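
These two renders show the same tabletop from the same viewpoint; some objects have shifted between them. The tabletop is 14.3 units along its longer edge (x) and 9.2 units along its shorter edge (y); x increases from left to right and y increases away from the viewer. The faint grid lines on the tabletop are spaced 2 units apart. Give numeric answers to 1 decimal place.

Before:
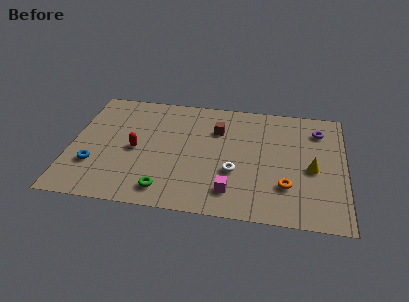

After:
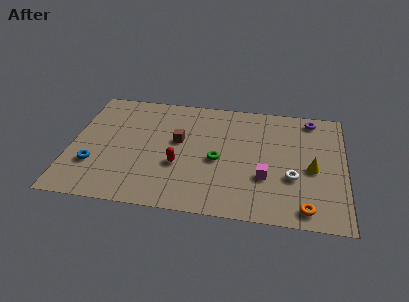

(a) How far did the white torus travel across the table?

3.0

The white torus moved from about (8.6, 3.3) to (11.6, 3.3), a distance of √(3.0² + 0.0²) ≈ 3.0.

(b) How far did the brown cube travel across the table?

2.3

From (7.6, 6.5) to (5.6, 5.3), the brown cube covered √(2.0² + 1.2²) ≈ 2.3 units.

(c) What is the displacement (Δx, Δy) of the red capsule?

(2.3, -0.9)

The red capsule started near (3.4, 4.3) and ended near (5.7, 3.4).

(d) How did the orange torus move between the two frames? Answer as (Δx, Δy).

(1.0, -1.5)

From the two frames, the orange torus sits at roughly (11.3, 2.6) before and (12.3, 1.1) after.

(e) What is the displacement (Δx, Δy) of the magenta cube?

(1.7, 1.3)

From the two frames, the magenta cube sits at roughly (8.5, 1.8) before and (10.2, 3.1) after.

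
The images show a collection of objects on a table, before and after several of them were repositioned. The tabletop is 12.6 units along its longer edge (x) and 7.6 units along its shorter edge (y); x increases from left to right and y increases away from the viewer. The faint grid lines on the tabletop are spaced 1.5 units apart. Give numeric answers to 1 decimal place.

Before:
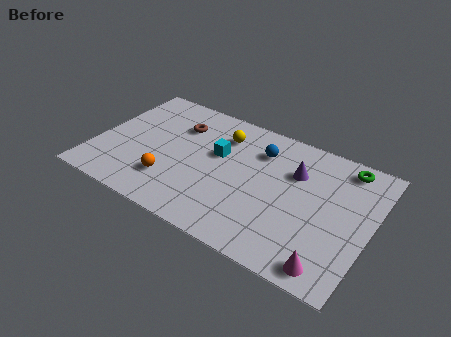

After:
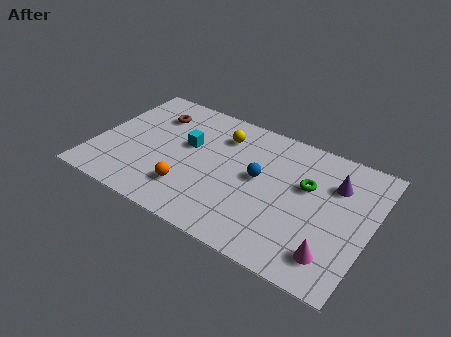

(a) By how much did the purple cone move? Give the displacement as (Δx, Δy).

(1.8, 0.2)

The purple cone was at about (9.0, 5.2) and moved to about (10.8, 5.4).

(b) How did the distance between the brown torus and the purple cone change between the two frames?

+3.0

Before: roughly 5.5 units apart; after: 8.5. That's 3.0 units further apart.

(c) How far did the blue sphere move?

1.6

From (7.3, 5.7) to (7.5, 4.1), the blue sphere covered √(0.2² + 1.6²) ≈ 1.6 units.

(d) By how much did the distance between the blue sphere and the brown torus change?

+1.6

Before: roughly 3.8 units apart; after: 5.4. That's 1.6 units further apart.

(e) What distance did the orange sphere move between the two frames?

0.9

The orange sphere was near (3.7, 2.0) before and (4.6, 1.9) after, so it travelled √(0.9² + 0.1²) ≈ 0.9 units.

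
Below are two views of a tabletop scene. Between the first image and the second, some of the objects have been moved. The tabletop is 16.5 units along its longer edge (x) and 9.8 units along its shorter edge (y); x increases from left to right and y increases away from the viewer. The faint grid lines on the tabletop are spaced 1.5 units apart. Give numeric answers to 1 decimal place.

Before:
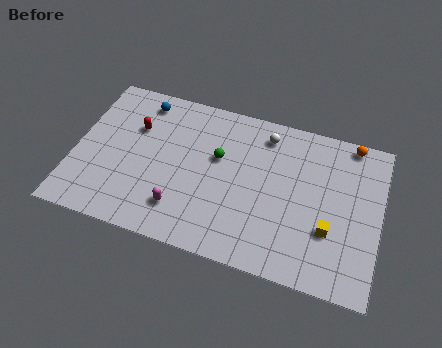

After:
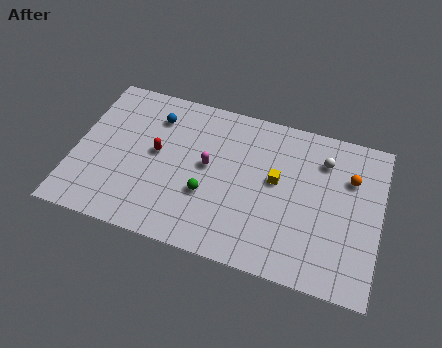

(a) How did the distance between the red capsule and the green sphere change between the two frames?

-1.2

They were about 4.6 units apart before and 3.4 after — 1.2 units closer together.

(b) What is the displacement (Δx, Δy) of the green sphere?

(-0.4, -2.5)

The green sphere started near (7.7, 6.0) and ended near (7.3, 3.5).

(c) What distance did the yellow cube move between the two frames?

3.7

From (13.9, 3.3) to (10.9, 5.5), the yellow cube covered √(3.0² + 2.2²) ≈ 3.7 units.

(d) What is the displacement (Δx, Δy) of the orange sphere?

(0.1, -2.2)

The orange sphere was at about (14.7, 9.0) and moved to about (14.8, 6.8).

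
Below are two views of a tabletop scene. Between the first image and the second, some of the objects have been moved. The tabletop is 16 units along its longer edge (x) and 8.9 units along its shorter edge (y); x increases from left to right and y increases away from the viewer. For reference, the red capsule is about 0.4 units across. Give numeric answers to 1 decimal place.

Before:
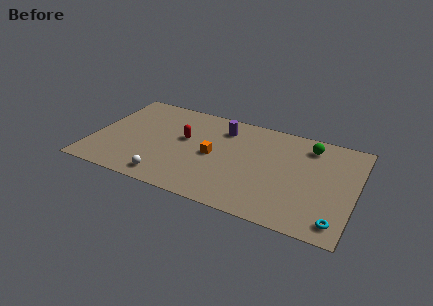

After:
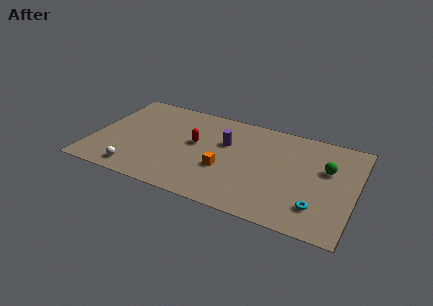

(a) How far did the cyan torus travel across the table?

1.4

The cyan torus moved from about (15.1, 1.3) to (13.9, 2.1), a distance of √(1.2² + 0.8²) ≈ 1.4.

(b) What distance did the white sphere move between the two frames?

1.9

The white sphere moved from about (4.9, 1.2) to (3.0, 1.2), a distance of √(1.9² + 0.0²) ≈ 1.9.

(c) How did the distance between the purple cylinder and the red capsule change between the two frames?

-0.9

The distance was about 2.8 in the first image and 1.9 in the second, so they moved 0.9 units closer together.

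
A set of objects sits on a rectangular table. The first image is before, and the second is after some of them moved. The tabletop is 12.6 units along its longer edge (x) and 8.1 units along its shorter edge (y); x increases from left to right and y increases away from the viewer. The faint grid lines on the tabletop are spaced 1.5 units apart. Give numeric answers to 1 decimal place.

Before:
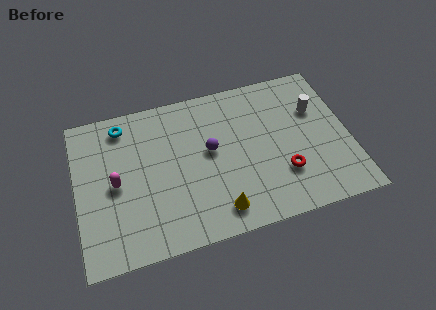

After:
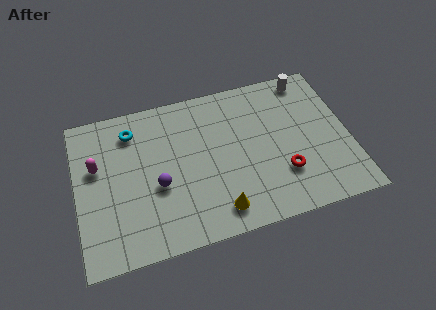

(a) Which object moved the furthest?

the purple sphere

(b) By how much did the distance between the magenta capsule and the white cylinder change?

+0.7

Before: roughly 9.5 units apart; after: 10.2. That's 0.7 units further apart.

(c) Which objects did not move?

the red torus and the yellow cone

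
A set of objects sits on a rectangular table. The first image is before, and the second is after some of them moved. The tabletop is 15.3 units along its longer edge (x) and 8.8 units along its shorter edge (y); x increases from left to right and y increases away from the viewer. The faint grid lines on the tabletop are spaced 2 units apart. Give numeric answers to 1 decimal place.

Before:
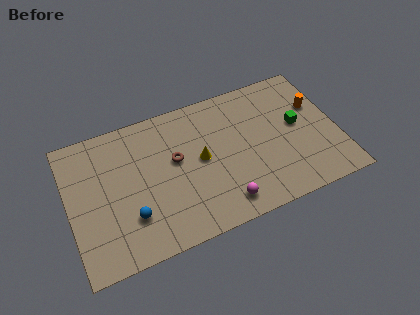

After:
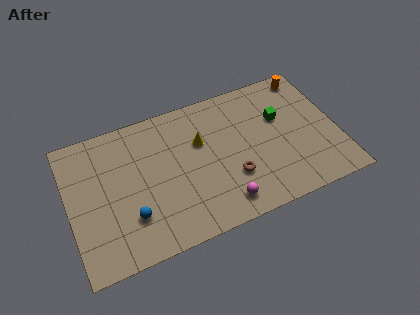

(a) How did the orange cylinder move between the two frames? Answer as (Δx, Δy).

(-0.2, 2.1)

From the two frames, the orange cylinder sits at roughly (14.3, 5.7) before and (14.1, 7.8) after.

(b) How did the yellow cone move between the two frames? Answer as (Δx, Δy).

(0.1, 1.1)

The yellow cone started near (7.5, 4.6) and ended near (7.6, 5.7).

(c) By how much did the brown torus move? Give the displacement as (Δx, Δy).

(3.0, -2.3)

The brown torus was at about (6.1, 5.1) and moved to about (9.1, 2.8).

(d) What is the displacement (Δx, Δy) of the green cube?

(-0.9, 0.8)

The green cube started near (13.1, 4.8) and ended near (12.2, 5.6).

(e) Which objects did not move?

the blue sphere and the magenta sphere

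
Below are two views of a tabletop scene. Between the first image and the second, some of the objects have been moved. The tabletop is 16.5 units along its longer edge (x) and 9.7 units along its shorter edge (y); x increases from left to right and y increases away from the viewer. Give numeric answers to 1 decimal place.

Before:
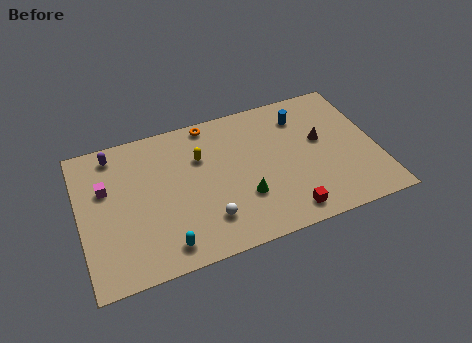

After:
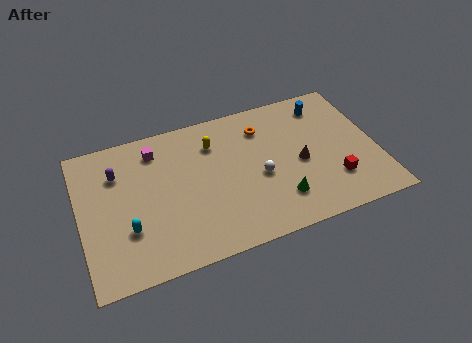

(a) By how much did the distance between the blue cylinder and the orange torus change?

-1.6

The distance was about 5.2 in the first image and 3.6 in the second, so they moved 1.6 units closer together.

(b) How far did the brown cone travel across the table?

1.8

The brown cone was near (13.5, 5.6) before and (12.2, 4.4) after, so it travelled √(1.3² + 1.2²) ≈ 1.8 units.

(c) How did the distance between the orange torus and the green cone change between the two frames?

-0.7

Before: roughly 5.9 units apart; after: 5.2. That's 0.7 units closer together.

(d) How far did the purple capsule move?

1.4

From (2.1, 8.4) to (2.2, 7.0), the purple capsule covered √(0.1² + 1.4²) ≈ 1.4 units.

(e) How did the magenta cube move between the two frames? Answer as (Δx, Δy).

(2.9, 1.7)

From the two frames, the magenta cube sits at roughly (1.5, 6.2) before and (4.4, 7.9) after.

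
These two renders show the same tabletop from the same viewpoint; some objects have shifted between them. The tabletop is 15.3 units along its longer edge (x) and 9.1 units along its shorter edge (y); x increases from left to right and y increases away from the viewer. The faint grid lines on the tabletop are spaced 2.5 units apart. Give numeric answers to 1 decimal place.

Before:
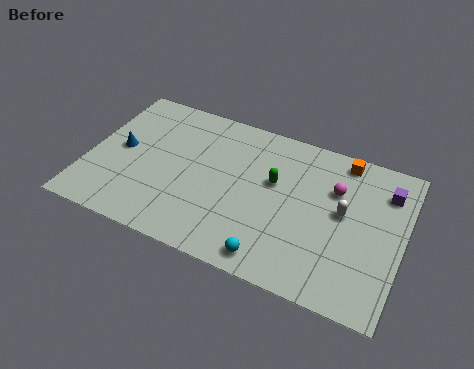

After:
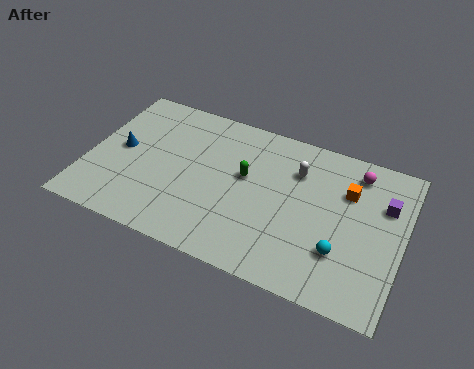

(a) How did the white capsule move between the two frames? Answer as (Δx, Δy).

(-2.4, 1.6)

From the two frames, the white capsule sits at roughly (12.4, 5.0) before and (10.0, 6.6) after.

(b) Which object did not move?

the blue cone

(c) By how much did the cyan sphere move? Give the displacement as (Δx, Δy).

(3.1, 1.6)

The cyan sphere was at about (9.4, 1.1) and moved to about (12.5, 2.7).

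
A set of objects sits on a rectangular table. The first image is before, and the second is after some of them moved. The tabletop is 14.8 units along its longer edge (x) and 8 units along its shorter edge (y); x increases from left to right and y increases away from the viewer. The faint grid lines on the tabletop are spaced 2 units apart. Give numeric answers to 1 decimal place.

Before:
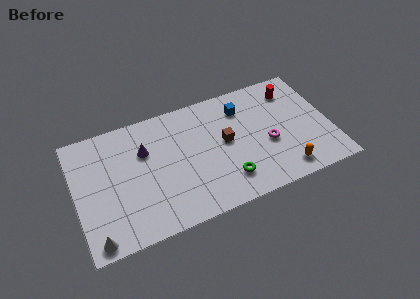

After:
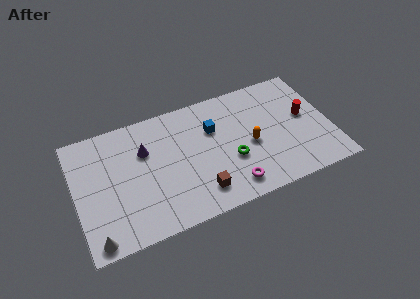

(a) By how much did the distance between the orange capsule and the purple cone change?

-2.5

They were about 8.8 units apart before and 6.3 after — 2.5 units closer together.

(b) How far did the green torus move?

1.3

The green torus moved from about (8.5, 1.8) to (8.9, 3.0), a distance of √(0.4² + 1.2²) ≈ 1.3.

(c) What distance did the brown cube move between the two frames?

3.2

The brown cube was near (8.7, 4.3) before and (6.9, 1.6) after, so it travelled √(1.8² + 2.7²) ≈ 3.2 units.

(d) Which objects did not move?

the white cone and the purple cone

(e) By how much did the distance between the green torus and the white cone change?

+0.6

The distance was about 7.7 in the first image and 8.3 in the second, so they moved 0.6 units further apart.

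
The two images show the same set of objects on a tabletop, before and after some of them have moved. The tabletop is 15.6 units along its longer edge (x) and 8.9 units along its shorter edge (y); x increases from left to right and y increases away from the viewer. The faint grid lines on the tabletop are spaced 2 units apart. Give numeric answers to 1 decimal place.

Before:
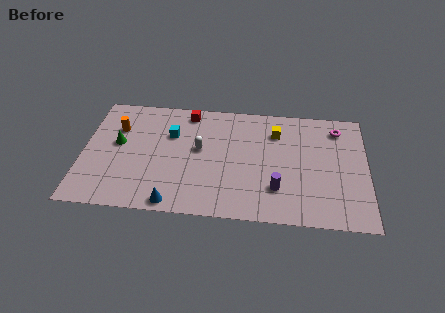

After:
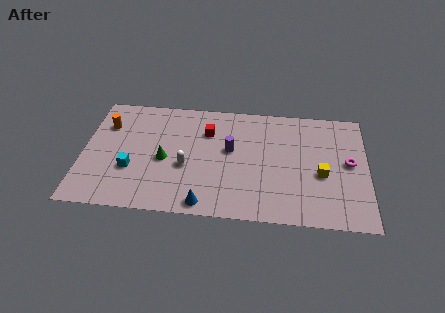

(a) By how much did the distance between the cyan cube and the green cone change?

-1.1

Before: roughly 3.1 units apart; after: 2.0. That's 1.1 units closer together.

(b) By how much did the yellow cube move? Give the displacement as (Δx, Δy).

(2.5, -3.0)

The yellow cube was at about (10.6, 6.7) and moved to about (13.1, 3.7).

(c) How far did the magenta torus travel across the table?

2.7

The magenta torus moved from about (14.0, 7.3) to (14.6, 4.7), a distance of √(0.6² + 2.6²) ≈ 2.7.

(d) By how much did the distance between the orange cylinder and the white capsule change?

+0.5

Before: roughly 4.8 units apart; after: 5.3. That's 0.5 units further apart.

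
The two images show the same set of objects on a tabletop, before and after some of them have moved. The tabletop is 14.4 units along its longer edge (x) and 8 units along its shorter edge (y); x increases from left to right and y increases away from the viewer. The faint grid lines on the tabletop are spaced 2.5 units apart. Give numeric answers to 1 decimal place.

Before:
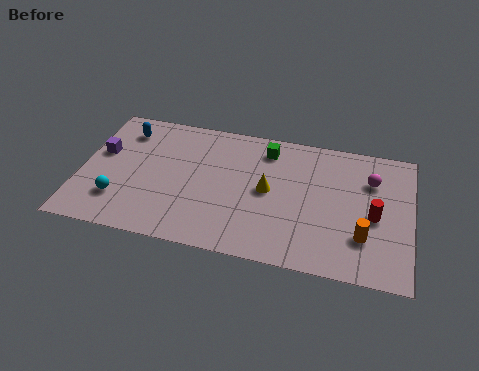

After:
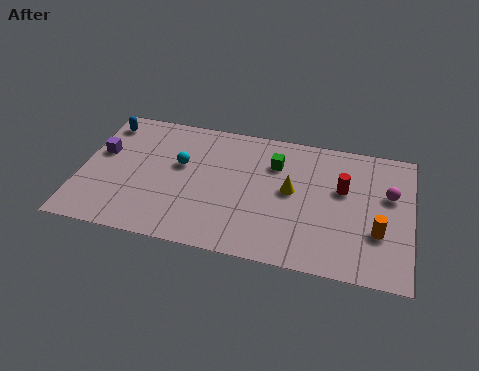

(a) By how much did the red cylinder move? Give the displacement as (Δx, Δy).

(-1.4, 1.3)

The red cylinder was at about (12.8, 3.6) and moved to about (11.4, 4.9).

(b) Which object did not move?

the purple cube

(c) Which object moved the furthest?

the cyan sphere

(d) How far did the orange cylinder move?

0.7

The orange cylinder was near (12.4, 2.3) before and (13.0, 2.7) after, so it travelled √(0.6² + 0.4²) ≈ 0.7 units.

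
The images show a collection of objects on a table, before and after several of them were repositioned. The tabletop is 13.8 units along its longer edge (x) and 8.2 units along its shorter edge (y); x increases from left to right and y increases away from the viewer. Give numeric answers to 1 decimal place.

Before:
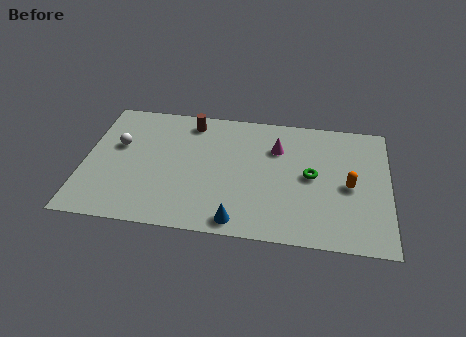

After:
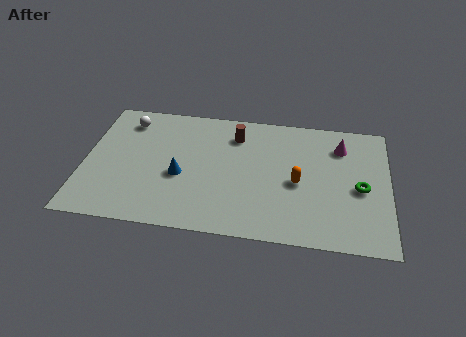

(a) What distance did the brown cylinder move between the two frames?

2.2

The brown cylinder moved from about (4.7, 7.0) to (6.8, 6.4), a distance of √(2.1² + 0.6²) ≈ 2.2.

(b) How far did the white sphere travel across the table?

1.7

The white sphere was near (1.5, 5.0) before and (1.8, 6.7) after, so it travelled √(0.3² + 1.7²) ≈ 1.7 units.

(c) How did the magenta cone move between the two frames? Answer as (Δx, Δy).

(2.9, 0.5)

The magenta cone started near (8.7, 5.8) and ended near (11.6, 6.3).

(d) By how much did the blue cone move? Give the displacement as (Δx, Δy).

(-2.7, 2.5)

From the two frames, the blue cone sits at roughly (7.1, 0.9) before and (4.4, 3.4) after.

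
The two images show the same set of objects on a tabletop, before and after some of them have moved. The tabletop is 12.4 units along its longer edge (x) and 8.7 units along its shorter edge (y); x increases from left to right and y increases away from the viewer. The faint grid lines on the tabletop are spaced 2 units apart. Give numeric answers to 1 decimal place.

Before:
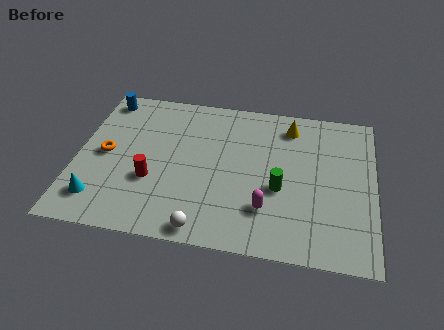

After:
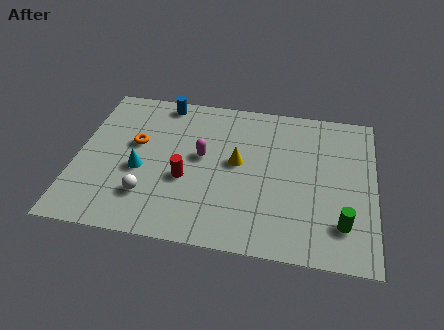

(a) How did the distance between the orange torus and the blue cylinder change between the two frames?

-0.4

Before: roughly 3.3 units apart; after: 2.9. That's 0.4 units closer together.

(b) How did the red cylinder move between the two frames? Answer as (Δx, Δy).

(1.4, 0.3)

The red cylinder was at about (3.2, 3.1) and moved to about (4.6, 3.4).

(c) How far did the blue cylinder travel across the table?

2.5

From (0.9, 7.6) to (3.4, 7.8), the blue cylinder covered √(2.5² + 0.2²) ≈ 2.5 units.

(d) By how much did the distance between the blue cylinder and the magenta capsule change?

-5.4

The distance was about 8.9 in the first image and 3.5 in the second, so they moved 5.4 units closer together.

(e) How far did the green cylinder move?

3.0

From (8.5, 3.5) to (11.1, 2.0), the green cylinder covered √(2.6² + 1.5²) ≈ 3.0 units.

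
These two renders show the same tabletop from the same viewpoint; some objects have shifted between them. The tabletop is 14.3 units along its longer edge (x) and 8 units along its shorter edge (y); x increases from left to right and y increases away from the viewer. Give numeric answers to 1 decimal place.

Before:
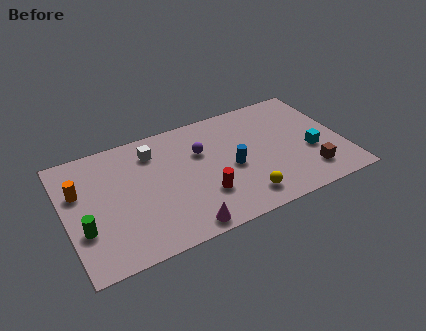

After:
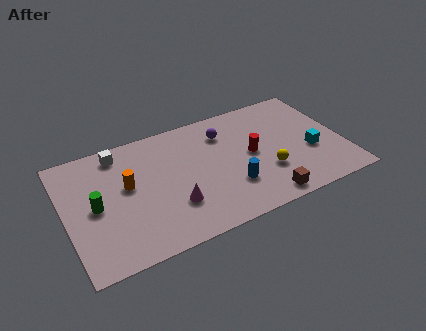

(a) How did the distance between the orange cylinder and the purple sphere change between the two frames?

-0.9

They were about 6.3 units apart before and 5.4 after — 0.9 units closer together.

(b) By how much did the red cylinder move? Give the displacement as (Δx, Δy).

(2.7, 1.7)

The red cylinder was at about (6.9, 2.4) and moved to about (9.6, 4.1).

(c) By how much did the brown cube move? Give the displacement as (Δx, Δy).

(-2.5, -0.8)

From the two frames, the brown cube sits at roughly (12.3, 1.7) before and (9.8, 0.9) after.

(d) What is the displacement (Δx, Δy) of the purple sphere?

(1.3, 0.8)

The purple sphere was at about (7.1, 5.3) and moved to about (8.4, 6.1).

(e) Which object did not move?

the cyan cube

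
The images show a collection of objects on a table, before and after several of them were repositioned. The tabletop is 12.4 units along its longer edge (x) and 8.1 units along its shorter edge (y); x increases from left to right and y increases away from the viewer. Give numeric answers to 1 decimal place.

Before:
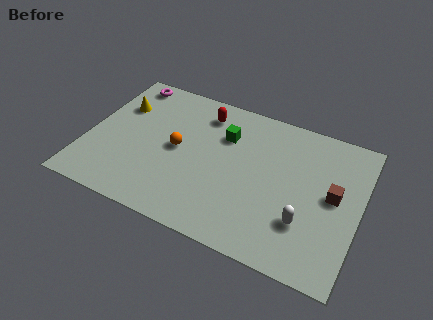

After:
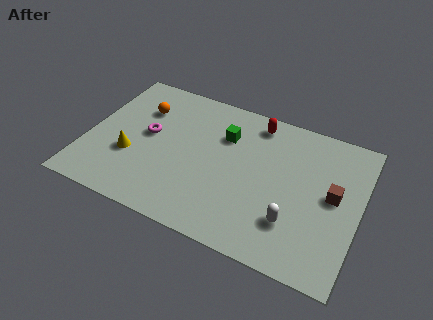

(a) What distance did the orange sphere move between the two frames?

2.5

The orange sphere moved from about (4.1, 4.1) to (2.2, 5.8), a distance of √(1.9² + 1.7²) ≈ 2.5.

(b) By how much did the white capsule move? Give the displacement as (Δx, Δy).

(-0.5, -0.2)

The white capsule was at about (10.1, 2.4) and moved to about (9.6, 2.2).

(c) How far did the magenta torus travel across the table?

3.1

The magenta torus moved from about (1.3, 7.2) to (2.7, 4.4), a distance of √(1.4² + 2.8²) ≈ 3.1.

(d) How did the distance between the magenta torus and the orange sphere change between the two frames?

-2.7

Before: roughly 4.2 units apart; after: 1.5. That's 2.7 units closer together.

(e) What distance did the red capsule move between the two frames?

2.4

The red capsule was near (5.0, 6.6) before and (7.4, 7.0) after, so it travelled √(2.4² + 0.4²) ≈ 2.4 units.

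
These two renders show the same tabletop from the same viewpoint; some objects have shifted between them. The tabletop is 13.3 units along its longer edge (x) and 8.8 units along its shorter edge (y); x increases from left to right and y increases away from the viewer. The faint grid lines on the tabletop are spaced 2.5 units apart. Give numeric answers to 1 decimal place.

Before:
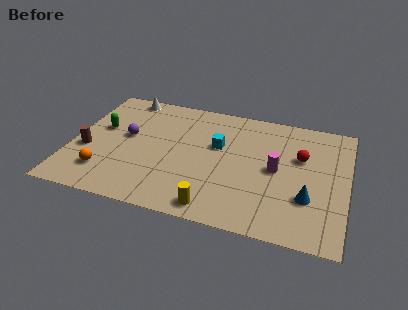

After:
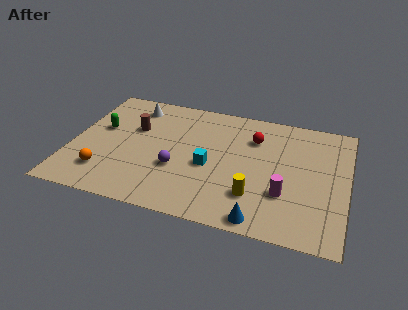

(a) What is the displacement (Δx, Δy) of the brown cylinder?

(2.1, 2.2)

The brown cylinder was at about (0.8, 3.4) and moved to about (2.9, 5.6).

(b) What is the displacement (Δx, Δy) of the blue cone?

(-2.1, -2.0)

The blue cone was at about (11.5, 2.8) and moved to about (9.4, 0.8).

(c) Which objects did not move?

the orange sphere and the green capsule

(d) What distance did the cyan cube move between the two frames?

1.6

The cyan cube moved from about (7.0, 5.4) to (6.7, 3.8), a distance of √(0.3² + 1.6²) ≈ 1.6.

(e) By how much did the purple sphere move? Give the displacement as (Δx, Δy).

(2.6, -1.7)

The purple sphere started near (2.6, 4.9) and ended near (5.2, 3.2).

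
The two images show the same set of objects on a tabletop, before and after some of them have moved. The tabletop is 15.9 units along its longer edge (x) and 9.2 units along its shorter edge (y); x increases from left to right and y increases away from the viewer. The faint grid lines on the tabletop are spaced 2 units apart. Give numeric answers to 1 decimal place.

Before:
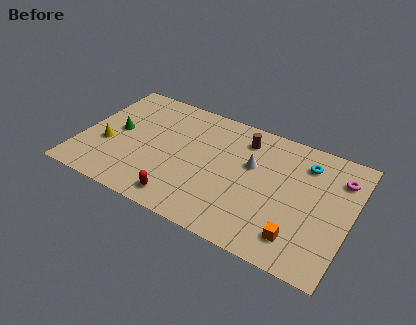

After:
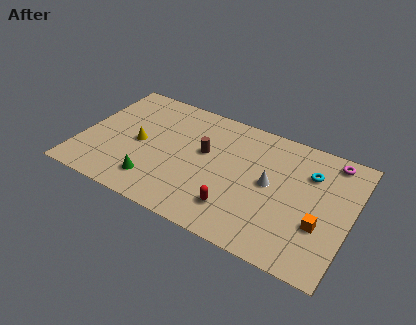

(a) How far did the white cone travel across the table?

1.5

The white cone was near (10.0, 5.7) before and (11.2, 4.8) after, so it travelled √(1.2² + 0.9²) ≈ 1.5 units.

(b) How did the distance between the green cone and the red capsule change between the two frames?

-0.8

Before: roughly 5.6 units apart; after: 4.8. That's 0.8 units closer together.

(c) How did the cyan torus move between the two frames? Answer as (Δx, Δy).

(0.3, -0.6)

The cyan torus started near (13.0, 7.2) and ended near (13.3, 6.6).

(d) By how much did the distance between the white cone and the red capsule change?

-2.5

Before: roughly 5.7 units apart; after: 3.2. That's 2.5 units closer together.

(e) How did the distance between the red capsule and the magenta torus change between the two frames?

-2.6

The distance was about 10.3 in the first image and 7.7 in the second, so they moved 2.6 units closer together.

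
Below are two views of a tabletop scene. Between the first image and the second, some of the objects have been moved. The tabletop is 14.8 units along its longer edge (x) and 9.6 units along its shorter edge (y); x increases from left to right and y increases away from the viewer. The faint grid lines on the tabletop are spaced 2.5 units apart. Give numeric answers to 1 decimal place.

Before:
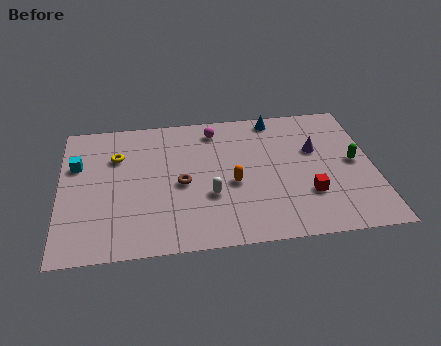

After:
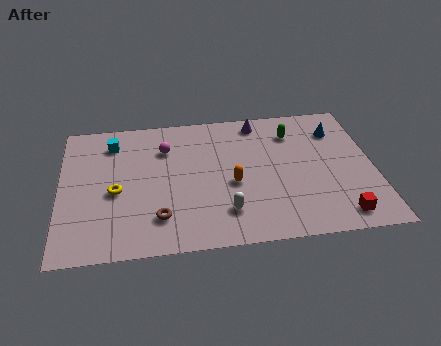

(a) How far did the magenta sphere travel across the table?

2.6

The magenta sphere moved from about (7.4, 8.1) to (5.0, 7.0), a distance of √(2.4² + 1.1²) ≈ 2.6.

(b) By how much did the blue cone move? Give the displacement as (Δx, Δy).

(2.9, -1.3)

From the two frames, the blue cone sits at roughly (10.3, 8.6) before and (13.2, 7.3) after.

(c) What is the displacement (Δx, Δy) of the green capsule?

(-2.8, 2.5)

The green capsule was at about (13.9, 4.9) and moved to about (11.1, 7.4).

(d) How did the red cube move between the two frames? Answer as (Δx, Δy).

(1.4, -1.6)

The red cube started near (11.6, 2.9) and ended near (13.0, 1.3).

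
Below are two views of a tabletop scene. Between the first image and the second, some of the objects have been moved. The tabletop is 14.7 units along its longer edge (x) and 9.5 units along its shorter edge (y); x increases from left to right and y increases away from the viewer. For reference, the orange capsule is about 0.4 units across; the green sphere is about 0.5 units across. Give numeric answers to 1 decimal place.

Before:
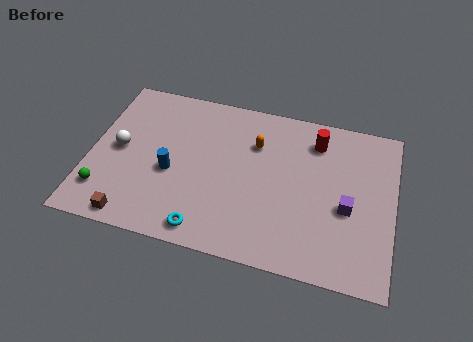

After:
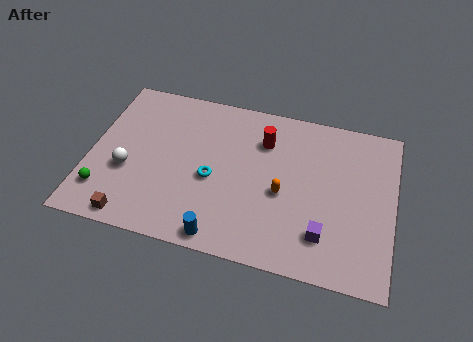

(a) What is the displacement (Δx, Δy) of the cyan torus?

(0.1, 3.0)

The cyan torus started near (5.9, 1.1) and ended near (6.0, 4.1).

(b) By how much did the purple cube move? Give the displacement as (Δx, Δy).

(-1.0, -1.8)

From the two frames, the purple cube sits at roughly (12.5, 4.0) before and (11.5, 2.2) after.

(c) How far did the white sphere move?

1.3

From (1.4, 4.8) to (1.9, 3.6), the white sphere covered √(0.5² + 1.2²) ≈ 1.3 units.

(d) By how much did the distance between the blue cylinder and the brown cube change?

+0.8

Before: roughly 3.5 units apart; after: 4.3. That's 0.8 units further apart.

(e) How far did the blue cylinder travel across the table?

4.1

The blue cylinder was near (4.0, 4.0) before and (6.7, 0.9) after, so it travelled √(2.7² + 3.1²) ≈ 4.1 units.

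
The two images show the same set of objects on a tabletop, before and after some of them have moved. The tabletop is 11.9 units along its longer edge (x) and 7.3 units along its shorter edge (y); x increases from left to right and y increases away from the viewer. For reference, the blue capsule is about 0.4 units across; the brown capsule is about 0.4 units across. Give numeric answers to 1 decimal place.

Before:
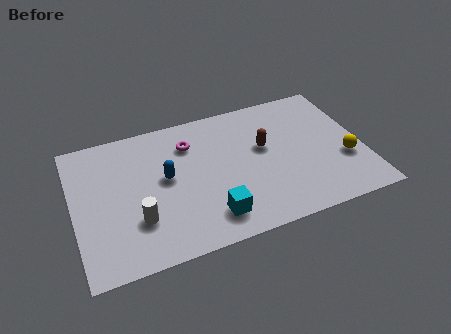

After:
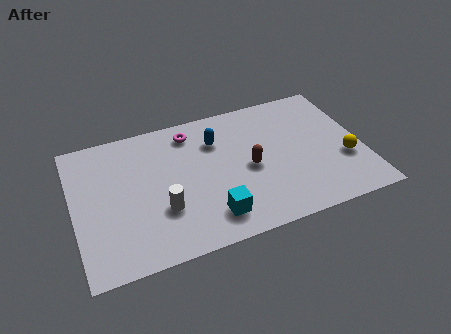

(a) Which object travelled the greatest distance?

the blue capsule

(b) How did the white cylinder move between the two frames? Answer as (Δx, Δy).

(1.0, 0.2)

The white cylinder started near (2.5, 2.2) and ended near (3.5, 2.4).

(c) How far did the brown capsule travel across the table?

1.1

The brown capsule was near (7.9, 4.3) before and (7.2, 3.4) after, so it travelled √(0.7² + 0.9²) ≈ 1.1 units.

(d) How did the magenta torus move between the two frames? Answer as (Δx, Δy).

(0.1, 0.6)

From the two frames, the magenta torus sits at roughly (4.9, 5.5) before and (5.0, 6.1) after.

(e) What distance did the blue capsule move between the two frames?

2.6

The blue capsule moved from about (3.8, 4.0) to (6.0, 5.3), a distance of √(2.2² + 1.3²) ≈ 2.6.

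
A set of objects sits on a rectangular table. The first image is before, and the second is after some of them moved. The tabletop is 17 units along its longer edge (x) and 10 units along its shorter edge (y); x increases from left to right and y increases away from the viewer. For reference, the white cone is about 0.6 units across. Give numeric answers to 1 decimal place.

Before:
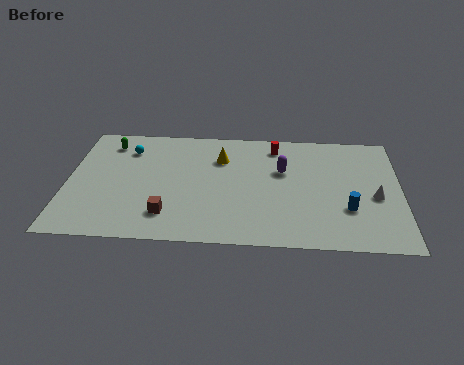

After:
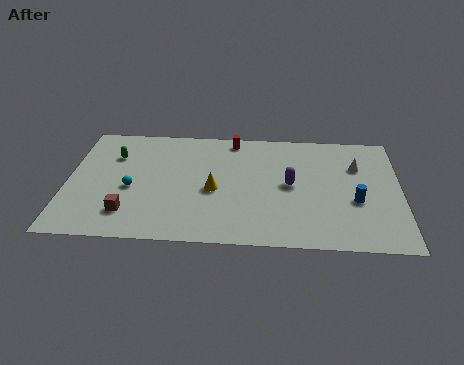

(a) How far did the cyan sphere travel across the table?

3.4

The cyan sphere moved from about (3.0, 7.7) to (3.3, 4.3), a distance of √(0.3² + 3.4²) ≈ 3.4.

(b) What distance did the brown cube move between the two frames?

2.0

The brown cube moved from about (5.2, 2.2) to (3.2, 2.2), a distance of √(2.0² + 0.0²) ≈ 2.0.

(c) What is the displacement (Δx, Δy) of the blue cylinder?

(0.4, 0.7)

From the two frames, the blue cylinder sits at roughly (14.3, 3.2) before and (14.7, 3.9) after.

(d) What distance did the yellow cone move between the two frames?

2.8

The yellow cone moved from about (7.8, 7.2) to (7.5, 4.4), a distance of √(0.3² + 2.8²) ≈ 2.8.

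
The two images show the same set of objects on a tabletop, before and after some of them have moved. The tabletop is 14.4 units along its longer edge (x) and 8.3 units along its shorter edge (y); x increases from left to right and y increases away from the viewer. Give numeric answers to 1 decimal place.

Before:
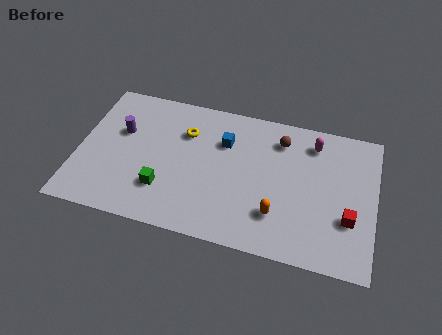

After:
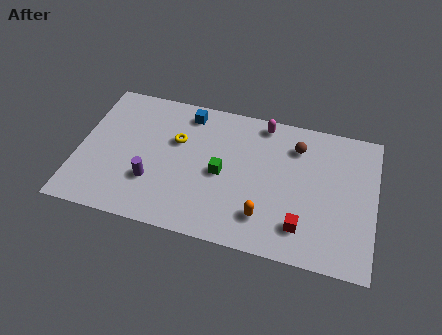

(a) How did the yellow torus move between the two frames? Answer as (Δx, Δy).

(-0.4, -0.6)

The yellow torus started near (5.1, 5.9) and ended near (4.7, 5.3).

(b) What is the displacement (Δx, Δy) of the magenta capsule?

(-2.5, 0.6)

The magenta capsule started near (11.3, 6.8) and ended near (8.8, 7.4).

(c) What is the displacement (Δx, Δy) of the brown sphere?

(0.8, -0.2)

The brown sphere started near (9.7, 6.6) and ended near (10.5, 6.4).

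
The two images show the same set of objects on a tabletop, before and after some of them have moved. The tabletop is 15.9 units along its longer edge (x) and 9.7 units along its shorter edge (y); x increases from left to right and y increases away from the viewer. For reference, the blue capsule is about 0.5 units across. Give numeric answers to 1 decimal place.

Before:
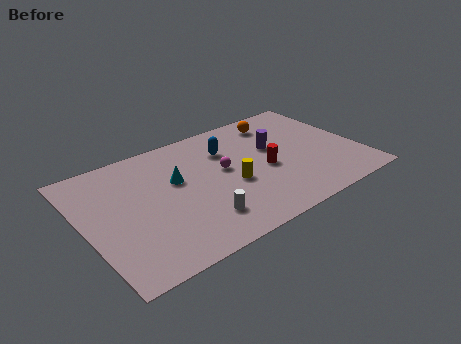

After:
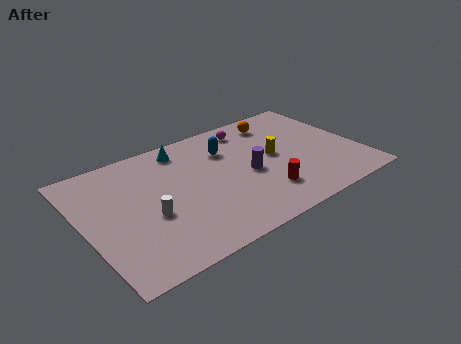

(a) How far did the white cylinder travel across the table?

3.1

From (6.1, 2.2) to (3.5, 3.9), the white cylinder covered √(2.6² + 1.7²) ≈ 3.1 units.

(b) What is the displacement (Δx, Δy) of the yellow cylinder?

(2.8, 1.1)

From the two frames, the yellow cylinder sits at roughly (8.3, 4.0) before and (11.1, 5.1) after.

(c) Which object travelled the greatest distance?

the magenta sphere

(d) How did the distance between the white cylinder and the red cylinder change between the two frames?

+1.8

The distance was about 4.8 in the first image and 6.6 in the second, so they moved 1.8 units further apart.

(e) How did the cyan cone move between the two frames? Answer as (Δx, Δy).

(0.8, 2.4)

From the two frames, the cyan cone sits at roughly (5.4, 5.9) before and (6.2, 8.3) after.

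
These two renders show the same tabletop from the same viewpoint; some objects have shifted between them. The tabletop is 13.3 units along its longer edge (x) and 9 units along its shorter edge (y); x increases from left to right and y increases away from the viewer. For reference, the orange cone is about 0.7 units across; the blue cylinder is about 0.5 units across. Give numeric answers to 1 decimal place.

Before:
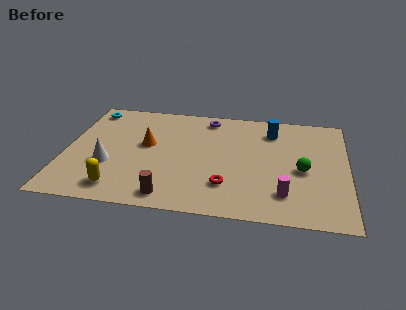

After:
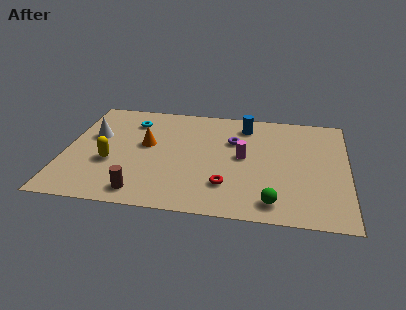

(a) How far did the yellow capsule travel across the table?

2.1

The yellow capsule was near (2.7, 1.4) before and (2.2, 3.4) after, so it travelled √(0.5² + 2.0²) ≈ 2.1 units.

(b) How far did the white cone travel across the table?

2.4

The white cone was near (2.1, 3.2) before and (1.3, 5.5) after, so it travelled √(0.8² + 2.3²) ≈ 2.4 units.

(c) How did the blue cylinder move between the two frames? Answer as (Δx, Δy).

(-1.3, 0.3)

The blue cylinder started near (9.7, 7.1) and ended near (8.4, 7.4).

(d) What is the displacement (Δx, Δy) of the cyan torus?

(2.1, -0.8)

The cyan torus was at about (0.9, 7.8) and moved to about (3.0, 7.0).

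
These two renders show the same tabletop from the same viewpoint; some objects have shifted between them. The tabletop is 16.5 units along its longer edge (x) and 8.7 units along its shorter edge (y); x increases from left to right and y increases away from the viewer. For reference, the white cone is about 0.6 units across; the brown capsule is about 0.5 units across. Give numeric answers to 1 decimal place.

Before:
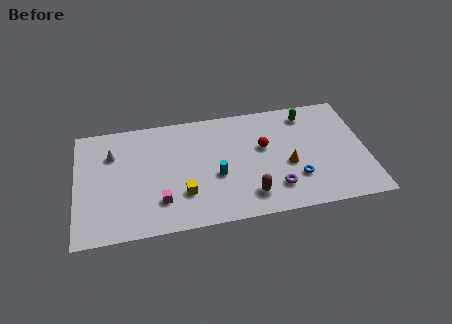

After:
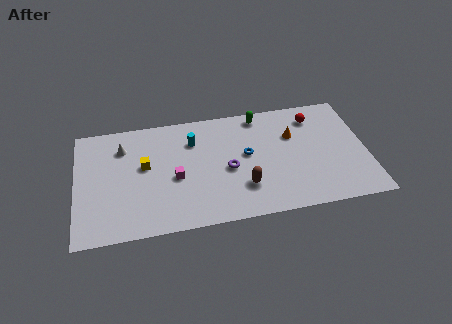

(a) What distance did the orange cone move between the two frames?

2.2

The orange cone was near (12.0, 3.6) before and (12.4, 5.8) after, so it travelled √(0.4² + 2.2²) ≈ 2.2 units.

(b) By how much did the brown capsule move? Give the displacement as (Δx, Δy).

(-0.3, 0.7)

The brown capsule was at about (9.7, 1.7) and moved to about (9.4, 2.4).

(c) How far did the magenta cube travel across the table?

1.8

The magenta cube moved from about (4.7, 2.2) to (5.6, 3.8), a distance of √(0.9² + 1.6²) ≈ 1.8.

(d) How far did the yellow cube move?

3.3

From (6.0, 2.5) to (3.9, 5.0), the yellow cube covered √(2.1² + 2.5²) ≈ 3.3 units.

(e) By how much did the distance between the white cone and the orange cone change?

-0.5

The distance was about 10.2 in the first image and 9.7 in the second, so they moved 0.5 units closer together.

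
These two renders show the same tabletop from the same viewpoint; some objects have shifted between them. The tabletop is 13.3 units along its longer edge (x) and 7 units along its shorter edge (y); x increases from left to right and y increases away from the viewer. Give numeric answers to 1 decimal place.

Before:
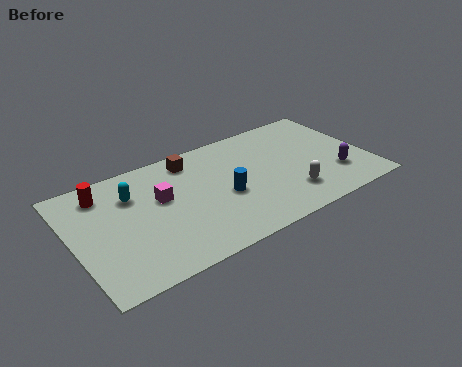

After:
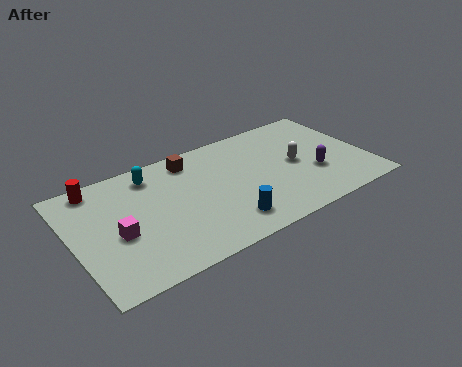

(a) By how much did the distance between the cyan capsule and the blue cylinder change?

+0.8

The distance was about 4.4 in the first image and 5.2 in the second, so they moved 0.8 units further apart.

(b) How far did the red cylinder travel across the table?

0.5

The red cylinder moved from about (1.6, 5.7) to (1.4, 6.2), a distance of √(0.2² + 0.5²) ≈ 0.5.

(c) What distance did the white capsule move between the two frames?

1.9

The white capsule was near (9.5, 1.7) before and (10.1, 3.5) after, so it travelled √(0.6² + 1.8²) ≈ 1.9 units.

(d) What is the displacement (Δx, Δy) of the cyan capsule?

(1.0, 0.8)

From the two frames, the cyan capsule sits at roughly (2.8, 5.0) before and (3.8, 5.8) after.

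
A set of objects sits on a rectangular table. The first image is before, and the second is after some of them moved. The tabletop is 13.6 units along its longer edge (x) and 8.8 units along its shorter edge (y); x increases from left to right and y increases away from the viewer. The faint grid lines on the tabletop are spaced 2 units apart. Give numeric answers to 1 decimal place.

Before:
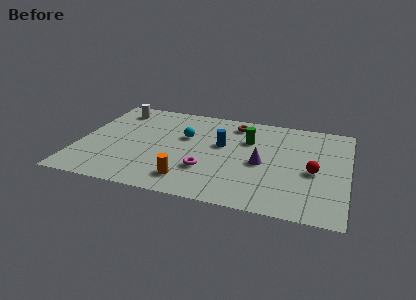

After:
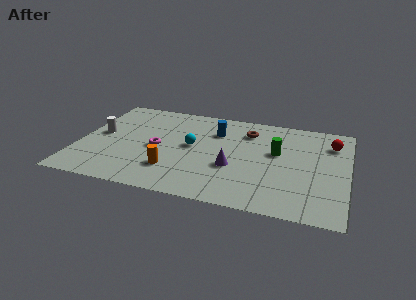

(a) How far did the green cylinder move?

1.7

The green cylinder was near (8.5, 6.0) before and (10.0, 5.2) after, so it travelled √(1.5² + 0.8²) ≈ 1.7 units.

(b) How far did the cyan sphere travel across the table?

0.9

From (5.3, 5.5) to (5.7, 4.7), the cyan sphere covered √(0.4² + 0.8²) ≈ 0.9 units.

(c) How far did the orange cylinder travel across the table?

1.1

The orange cylinder moved from about (5.8, 1.6) to (4.9, 2.3), a distance of √(0.9² + 0.7²) ≈ 1.1.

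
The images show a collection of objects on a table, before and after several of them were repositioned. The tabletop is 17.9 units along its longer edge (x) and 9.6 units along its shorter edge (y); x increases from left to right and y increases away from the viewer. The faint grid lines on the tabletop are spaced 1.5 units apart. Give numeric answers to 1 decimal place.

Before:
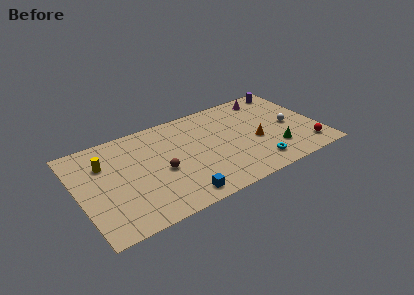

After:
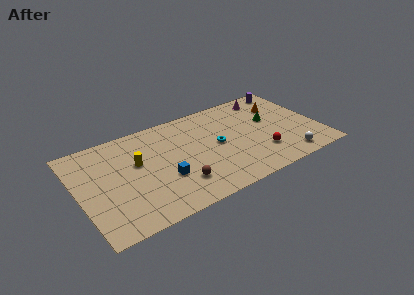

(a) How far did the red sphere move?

3.4

The red sphere moved from about (16.6, 1.7) to (13.3, 2.6), a distance of √(3.3² + 0.9²) ≈ 3.4.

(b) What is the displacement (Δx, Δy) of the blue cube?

(-0.8, 2.2)

The blue cube started near (6.9, 1.2) and ended near (6.1, 3.4).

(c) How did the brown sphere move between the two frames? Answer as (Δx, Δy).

(1.0, -1.8)

From the two frames, the brown sphere sits at roughly (6.0, 4.2) before and (7.0, 2.4) after.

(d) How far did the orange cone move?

3.8

The orange cone was near (13.1, 4.0) before and (15.5, 6.9) after, so it travelled √(2.4² + 2.9²) ≈ 3.8 units.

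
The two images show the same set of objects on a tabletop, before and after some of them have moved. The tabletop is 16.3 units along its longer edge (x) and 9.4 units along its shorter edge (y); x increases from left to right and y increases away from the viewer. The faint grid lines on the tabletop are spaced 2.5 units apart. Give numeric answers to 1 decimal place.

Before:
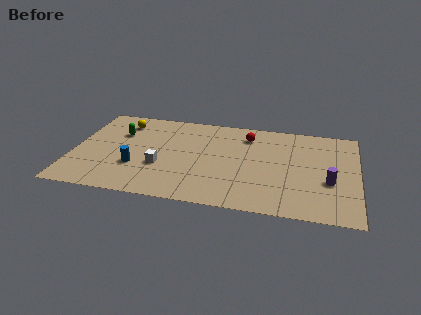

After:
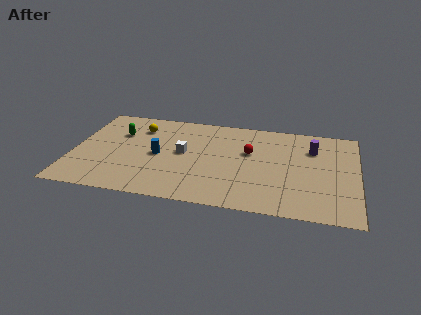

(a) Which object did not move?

the green capsule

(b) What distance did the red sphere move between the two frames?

1.7

The red sphere moved from about (9.9, 7.5) to (10.1, 5.8), a distance of √(0.2² + 1.7²) ≈ 1.7.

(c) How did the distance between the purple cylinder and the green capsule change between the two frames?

-1.3

The distance was about 12.5 in the first image and 11.2 in the second, so they moved 1.3 units closer together.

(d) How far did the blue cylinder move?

1.8

From (3.7, 3.1) to (4.9, 4.5), the blue cylinder covered √(1.2² + 1.4²) ≈ 1.8 units.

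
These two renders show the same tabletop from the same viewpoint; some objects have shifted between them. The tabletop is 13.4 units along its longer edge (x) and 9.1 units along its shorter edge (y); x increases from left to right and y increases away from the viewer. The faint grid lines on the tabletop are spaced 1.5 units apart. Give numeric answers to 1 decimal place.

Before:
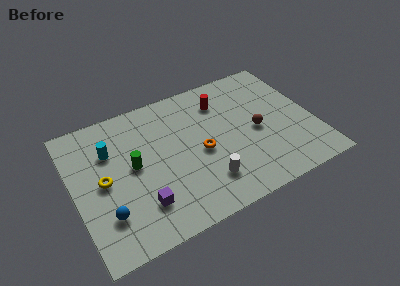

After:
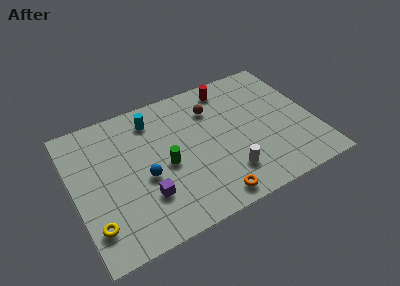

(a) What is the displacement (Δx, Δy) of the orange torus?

(0.1, -3.1)

From the two frames, the orange torus sits at roughly (7.0, 4.1) before and (7.1, 1.0) after.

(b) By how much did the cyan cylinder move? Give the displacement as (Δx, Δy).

(2.5, 1.1)

The cyan cylinder was at about (2.2, 6.3) and moved to about (4.7, 7.4).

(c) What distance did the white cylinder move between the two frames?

1.2

The white cylinder was near (7.0, 2.1) before and (8.2, 2.1) after, so it travelled √(1.2² + 0.0²) ≈ 1.2 units.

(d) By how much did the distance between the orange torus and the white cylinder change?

-0.4

Before: roughly 2.0 units apart; after: 1.6. That's 0.4 units closer together.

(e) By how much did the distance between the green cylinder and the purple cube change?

-0.6

Before: roughly 2.6 units apart; after: 2.0. That's 0.6 units closer together.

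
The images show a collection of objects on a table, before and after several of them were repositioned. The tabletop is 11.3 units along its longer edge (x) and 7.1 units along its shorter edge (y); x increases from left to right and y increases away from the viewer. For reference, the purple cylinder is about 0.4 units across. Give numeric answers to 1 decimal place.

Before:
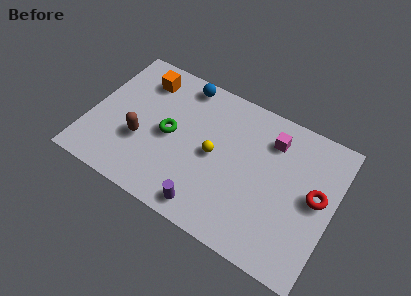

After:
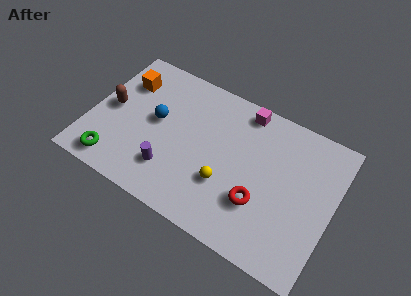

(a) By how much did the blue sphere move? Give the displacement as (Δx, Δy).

(-0.9, -2.4)

The blue sphere started near (3.9, 6.3) and ended near (3.0, 3.9).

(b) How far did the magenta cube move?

1.6

The magenta cube was near (8.2, 5.5) before and (6.8, 6.3) after, so it travelled √(1.4² + 0.8²) ≈ 1.6 units.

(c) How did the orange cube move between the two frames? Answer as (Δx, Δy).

(-0.8, -0.5)

The orange cube started near (2.1, 5.7) and ended near (1.3, 5.2).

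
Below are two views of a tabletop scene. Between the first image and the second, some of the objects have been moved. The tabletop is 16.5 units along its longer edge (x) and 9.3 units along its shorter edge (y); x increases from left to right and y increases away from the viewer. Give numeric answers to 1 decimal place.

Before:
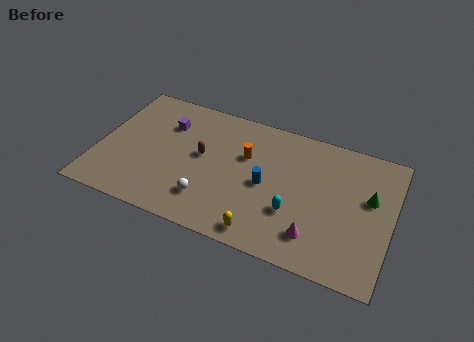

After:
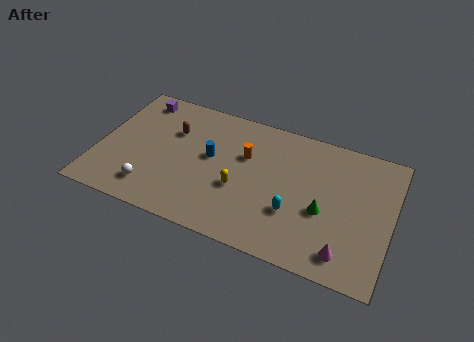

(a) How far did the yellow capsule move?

3.0

From (9.7, 1.1) to (8.1, 3.6), the yellow capsule covered √(1.6² + 2.5²) ≈ 3.0 units.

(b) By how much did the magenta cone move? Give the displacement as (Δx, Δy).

(1.7, -0.5)

The magenta cone started near (12.5, 2.0) and ended near (14.2, 1.5).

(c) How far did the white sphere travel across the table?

3.2

The white sphere was near (6.5, 2.2) before and (3.3, 1.8) after, so it travelled √(3.2² + 0.4²) ≈ 3.2 units.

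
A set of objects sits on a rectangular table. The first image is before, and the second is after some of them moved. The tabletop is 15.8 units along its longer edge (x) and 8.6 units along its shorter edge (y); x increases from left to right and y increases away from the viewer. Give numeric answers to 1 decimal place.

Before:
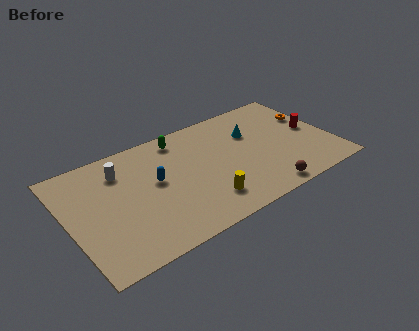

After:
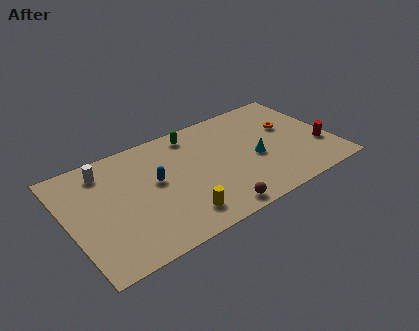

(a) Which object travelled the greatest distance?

the brown sphere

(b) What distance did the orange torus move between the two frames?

1.5

From (15.0, 5.6) to (13.5, 5.3), the orange torus covered √(1.5² + 0.3²) ≈ 1.5 units.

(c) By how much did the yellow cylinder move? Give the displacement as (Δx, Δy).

(-1.6, -0.3)

The yellow cylinder was at about (7.7, 1.9) and moved to about (6.1, 1.6).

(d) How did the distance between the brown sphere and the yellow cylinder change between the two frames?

-1.4

The distance was about 3.5 in the first image and 2.1 in the second, so they moved 1.4 units closer together.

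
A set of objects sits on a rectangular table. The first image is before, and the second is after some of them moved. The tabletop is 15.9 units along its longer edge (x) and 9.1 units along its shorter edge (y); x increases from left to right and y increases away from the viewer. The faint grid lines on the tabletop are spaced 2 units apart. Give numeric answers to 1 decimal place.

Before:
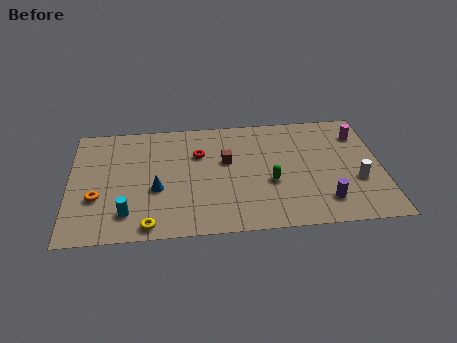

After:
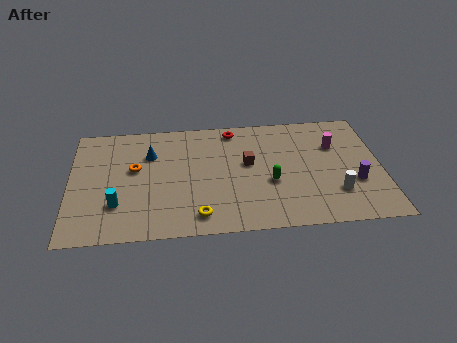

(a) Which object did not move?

the green capsule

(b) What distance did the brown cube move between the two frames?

1.1

From (8.0, 5.5) to (9.1, 5.2), the brown cube covered √(1.1² + 0.3²) ≈ 1.1 units.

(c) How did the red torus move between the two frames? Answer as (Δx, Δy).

(1.8, 1.8)

From the two frames, the red torus sits at roughly (6.6, 6.2) before and (8.4, 8.0) after.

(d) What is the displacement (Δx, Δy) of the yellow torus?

(2.5, 0.5)

The yellow torus started near (4.0, 0.9) and ended near (6.5, 1.4).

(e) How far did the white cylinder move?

1.4

From (14.6, 3.3) to (13.5, 2.5), the white cylinder covered √(1.1² + 0.8²) ≈ 1.4 units.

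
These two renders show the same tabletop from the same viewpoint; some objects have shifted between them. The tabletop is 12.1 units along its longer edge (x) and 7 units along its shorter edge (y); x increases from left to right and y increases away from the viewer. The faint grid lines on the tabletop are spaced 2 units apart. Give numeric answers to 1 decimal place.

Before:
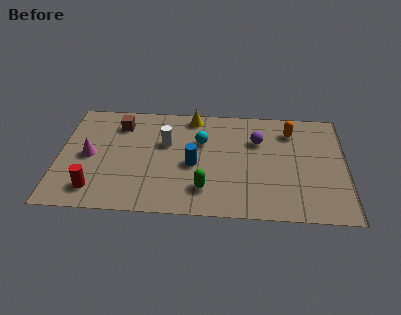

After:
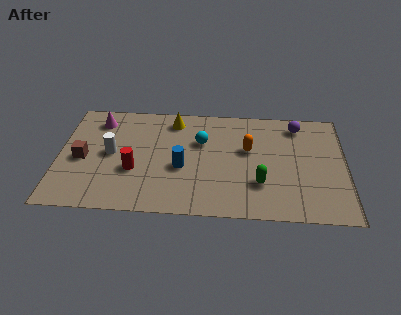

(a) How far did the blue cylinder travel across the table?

0.5

The blue cylinder moved from about (5.7, 3.1) to (5.2, 2.9), a distance of √(0.5² + 0.2²) ≈ 0.5.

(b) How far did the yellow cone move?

0.9

The yellow cone was near (5.6, 6.2) before and (4.8, 5.9) after, so it travelled √(0.8² + 0.3²) ≈ 0.9 units.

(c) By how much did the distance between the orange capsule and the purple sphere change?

+1.1

They were about 1.6 units apart before and 2.7 after — 1.1 units further apart.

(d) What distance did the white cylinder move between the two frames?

2.4

From (4.5, 4.4) to (2.2, 3.6), the white cylinder covered √(2.3² + 0.8²) ≈ 2.4 units.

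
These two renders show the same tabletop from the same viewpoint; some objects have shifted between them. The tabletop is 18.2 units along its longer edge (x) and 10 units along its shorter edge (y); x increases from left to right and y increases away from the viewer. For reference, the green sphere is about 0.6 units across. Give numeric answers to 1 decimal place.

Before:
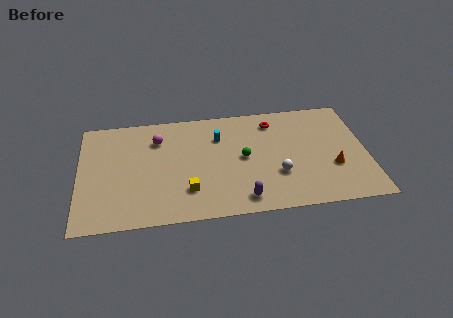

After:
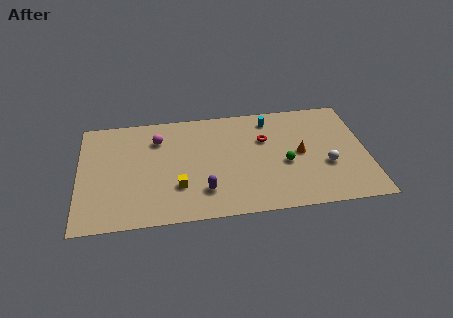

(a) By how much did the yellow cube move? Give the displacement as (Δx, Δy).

(-0.6, 0.4)

From the two frames, the yellow cube sits at roughly (6.8, 2.6) before and (6.2, 3.0) after.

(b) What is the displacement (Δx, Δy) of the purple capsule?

(-2.4, 1.0)

From the two frames, the purple capsule sits at roughly (10.2, 1.4) before and (7.8, 2.4) after.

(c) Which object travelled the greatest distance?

the cyan cylinder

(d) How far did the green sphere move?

2.8

The green sphere was near (10.4, 5.1) before and (13.0, 4.2) after, so it travelled √(2.6² + 0.9²) ≈ 2.8 units.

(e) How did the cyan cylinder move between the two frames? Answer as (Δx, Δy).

(3.3, 1.2)

The cyan cylinder was at about (8.9, 7.2) and moved to about (12.2, 8.4).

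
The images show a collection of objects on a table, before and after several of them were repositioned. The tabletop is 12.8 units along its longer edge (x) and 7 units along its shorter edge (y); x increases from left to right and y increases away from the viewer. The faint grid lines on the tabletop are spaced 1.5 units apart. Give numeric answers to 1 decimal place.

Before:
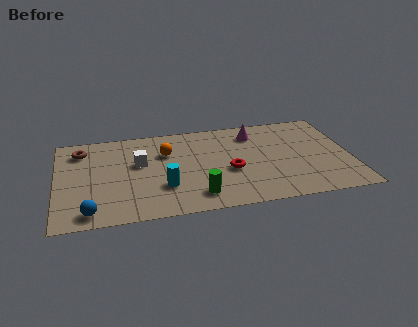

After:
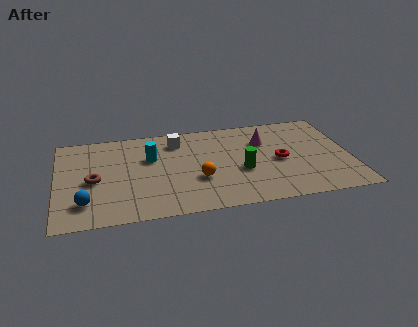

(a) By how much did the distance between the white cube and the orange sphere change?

+1.9

Before: roughly 1.3 units apart; after: 3.2. That's 1.9 units further apart.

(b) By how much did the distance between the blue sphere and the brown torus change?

-3.1

The distance was about 4.7 in the first image and 1.6 in the second, so they moved 3.1 units closer together.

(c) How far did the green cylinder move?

2.5

The green cylinder moved from about (6.0, 1.3) to (8.0, 2.8), a distance of √(2.0² + 1.5²) ≈ 2.5.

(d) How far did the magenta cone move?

0.8

The magenta cone moved from about (8.7, 5.6) to (9.1, 4.9), a distance of √(0.4² + 0.7²) ≈ 0.8.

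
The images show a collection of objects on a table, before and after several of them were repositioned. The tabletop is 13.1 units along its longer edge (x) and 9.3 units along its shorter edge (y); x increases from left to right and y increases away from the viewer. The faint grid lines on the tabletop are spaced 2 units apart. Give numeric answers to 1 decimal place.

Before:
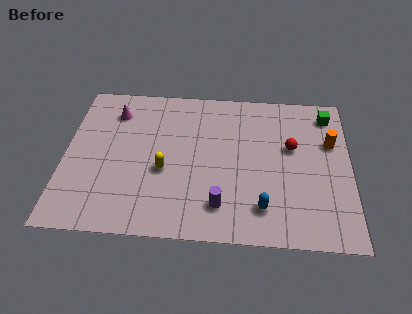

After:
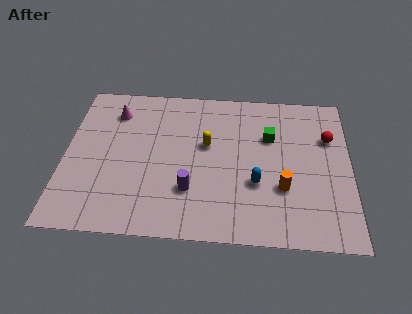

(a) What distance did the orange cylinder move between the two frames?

3.6

The orange cylinder was near (12.2, 6.0) before and (10.0, 3.1) after, so it travelled √(2.2² + 2.9²) ≈ 3.6 units.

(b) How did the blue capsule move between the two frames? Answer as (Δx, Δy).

(-0.3, 1.4)

The blue capsule started near (9.1, 1.9) and ended near (8.8, 3.3).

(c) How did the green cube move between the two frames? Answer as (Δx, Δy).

(-2.7, -1.6)

The green cube was at about (12.1, 7.8) and moved to about (9.4, 6.2).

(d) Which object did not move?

the magenta cone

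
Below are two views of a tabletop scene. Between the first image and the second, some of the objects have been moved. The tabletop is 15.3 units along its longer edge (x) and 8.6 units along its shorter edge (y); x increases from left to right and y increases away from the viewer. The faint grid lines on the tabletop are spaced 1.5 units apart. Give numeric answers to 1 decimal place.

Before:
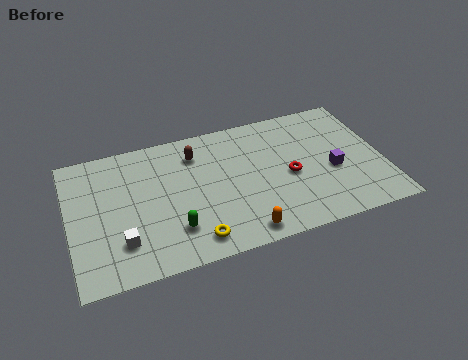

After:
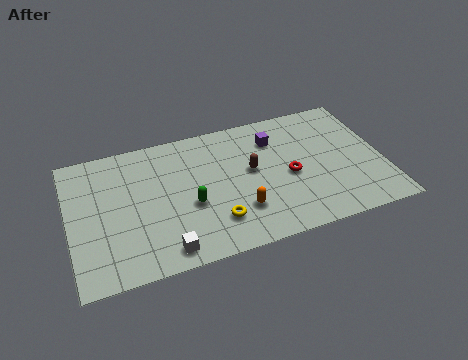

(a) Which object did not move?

the red torus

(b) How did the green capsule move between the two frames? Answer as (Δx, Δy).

(0.9, 1.3)

The green capsule started near (4.9, 2.2) and ended near (5.8, 3.5).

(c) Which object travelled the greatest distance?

the purple cube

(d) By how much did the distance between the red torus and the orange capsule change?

-0.9

The distance was about 3.9 in the first image and 3.0 in the second, so they moved 0.9 units closer together.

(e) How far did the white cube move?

2.3

The white cube moved from about (2.4, 2.2) to (4.4, 1.1), a distance of √(2.0² + 1.1²) ≈ 2.3.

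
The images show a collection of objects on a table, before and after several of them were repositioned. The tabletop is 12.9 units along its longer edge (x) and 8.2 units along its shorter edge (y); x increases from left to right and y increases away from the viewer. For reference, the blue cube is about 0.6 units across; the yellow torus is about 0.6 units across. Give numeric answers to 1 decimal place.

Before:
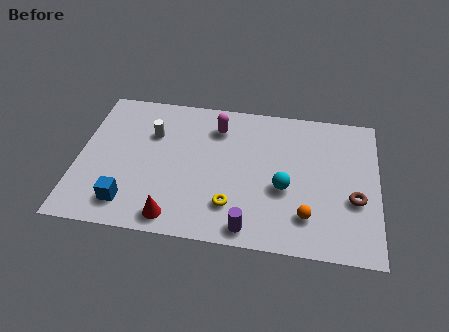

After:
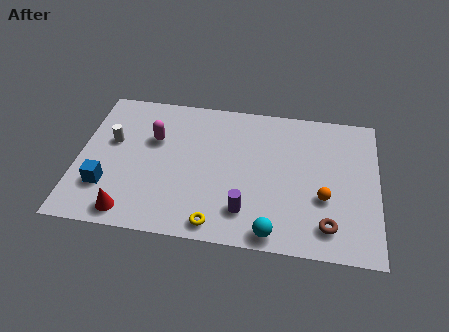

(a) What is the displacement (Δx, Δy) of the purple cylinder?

(-0.2, 0.9)

The purple cylinder was at about (7.5, 0.9) and moved to about (7.3, 1.8).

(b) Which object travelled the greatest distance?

the magenta capsule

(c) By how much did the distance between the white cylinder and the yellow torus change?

+1.1

The distance was about 5.1 in the first image and 6.2 in the second, so they moved 1.1 units further apart.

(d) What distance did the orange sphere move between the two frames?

1.3

From (9.9, 1.9) to (10.6, 3.0), the orange sphere covered √(0.7² + 1.1²) ≈ 1.3 units.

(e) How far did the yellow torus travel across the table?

1.3

The yellow torus moved from about (6.7, 2.0) to (6.1, 0.9), a distance of √(0.6² + 1.1²) ≈ 1.3.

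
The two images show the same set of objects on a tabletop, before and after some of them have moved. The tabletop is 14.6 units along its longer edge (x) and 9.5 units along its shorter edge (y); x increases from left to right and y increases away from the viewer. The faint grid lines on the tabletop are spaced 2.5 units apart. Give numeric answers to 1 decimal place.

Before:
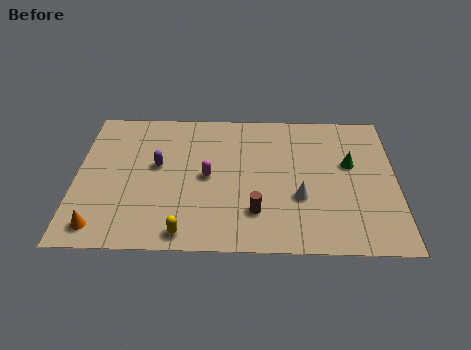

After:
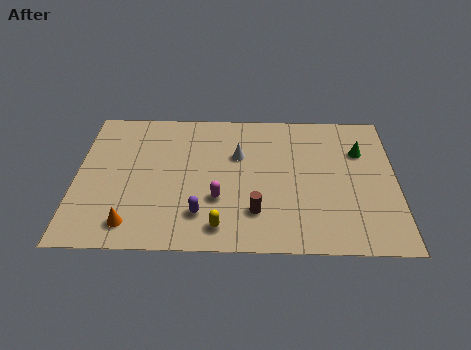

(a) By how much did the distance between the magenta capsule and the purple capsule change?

-1.1

Before: roughly 2.4 units apart; after: 1.3. That's 1.1 units closer together.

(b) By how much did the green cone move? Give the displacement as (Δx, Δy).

(0.5, 0.9)

The green cone was at about (12.5, 5.7) and moved to about (13.0, 6.6).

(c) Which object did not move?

the brown cylinder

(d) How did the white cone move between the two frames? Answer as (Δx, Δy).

(-2.8, 2.8)

The white cone started near (10.2, 3.4) and ended near (7.4, 6.2).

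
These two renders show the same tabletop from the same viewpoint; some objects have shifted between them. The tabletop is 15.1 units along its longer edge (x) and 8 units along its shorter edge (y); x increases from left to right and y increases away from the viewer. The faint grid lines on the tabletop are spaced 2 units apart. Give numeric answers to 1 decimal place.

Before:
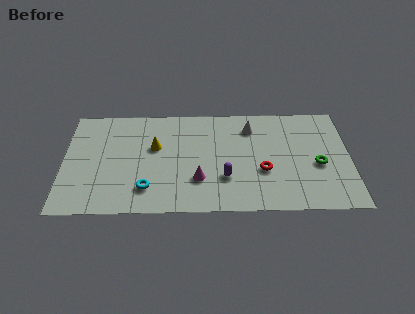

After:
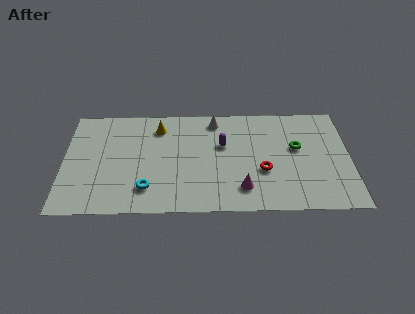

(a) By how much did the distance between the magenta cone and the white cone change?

+0.6

They were about 4.8 units apart before and 5.4 after — 0.6 units further apart.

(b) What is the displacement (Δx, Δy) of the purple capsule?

(-0.1, 2.5)

The purple capsule started near (8.5, 2.5) and ended near (8.4, 5.0).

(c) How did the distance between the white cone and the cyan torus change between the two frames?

-0.9

They were about 7.1 units apart before and 6.2 after — 0.9 units closer together.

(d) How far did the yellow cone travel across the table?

1.5

The yellow cone moved from about (4.8, 4.9) to (5.0, 6.4), a distance of √(0.2² + 1.5²) ≈ 1.5.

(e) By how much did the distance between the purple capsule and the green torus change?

-1.1

The distance was about 5.0 in the first image and 3.9 in the second, so they moved 1.1 units closer together.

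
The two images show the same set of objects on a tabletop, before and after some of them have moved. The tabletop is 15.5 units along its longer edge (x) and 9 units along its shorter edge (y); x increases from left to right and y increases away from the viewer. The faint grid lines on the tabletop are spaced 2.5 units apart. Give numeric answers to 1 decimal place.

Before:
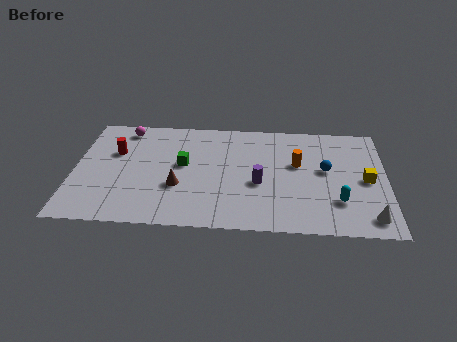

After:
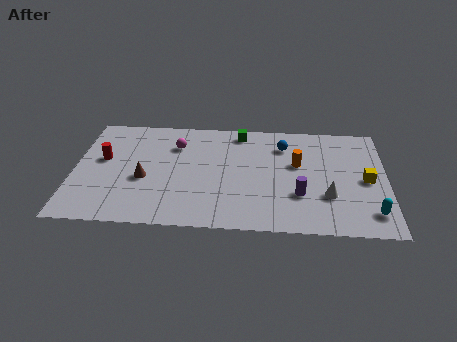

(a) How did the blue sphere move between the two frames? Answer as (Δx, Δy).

(-2.1, 1.9)

The blue sphere was at about (12.5, 5.0) and moved to about (10.4, 6.9).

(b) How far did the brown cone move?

1.8

The brown cone was near (5.2, 3.2) before and (3.5, 3.7) after, so it travelled √(1.7² + 0.5²) ≈ 1.8 units.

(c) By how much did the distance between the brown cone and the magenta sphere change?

-2.1

They were about 5.4 units apart before and 3.3 after — 2.1 units closer together.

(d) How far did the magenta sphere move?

2.9

The magenta sphere moved from about (2.4, 7.8) to (5.0, 6.6), a distance of √(2.6² + 1.2²) ≈ 2.9.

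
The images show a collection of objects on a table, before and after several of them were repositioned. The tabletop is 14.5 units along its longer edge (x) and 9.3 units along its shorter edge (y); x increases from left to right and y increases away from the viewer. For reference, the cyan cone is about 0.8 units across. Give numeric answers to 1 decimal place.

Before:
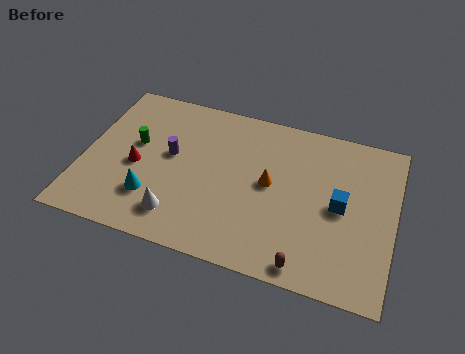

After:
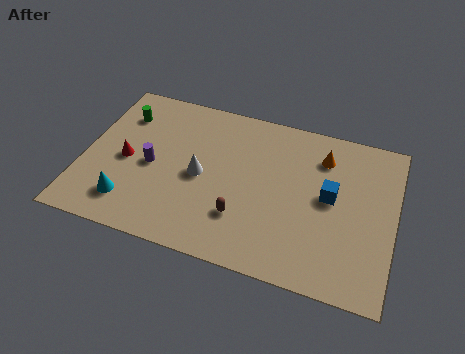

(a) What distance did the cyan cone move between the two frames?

1.2

The cyan cone moved from about (3.4, 2.5) to (2.4, 1.9), a distance of √(1.0² + 0.6²) ≈ 1.2.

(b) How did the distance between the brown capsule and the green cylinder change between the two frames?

-2.0

They were about 9.5 units apart before and 7.5 after — 2.0 units closer together.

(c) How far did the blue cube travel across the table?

0.6

The blue cube was near (12.0, 4.6) before and (11.5, 5.0) after, so it travelled √(0.5² + 0.4²) ≈ 0.6 units.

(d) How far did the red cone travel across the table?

0.5

From (2.5, 4.1) to (2.0, 4.3), the red cone covered √(0.5² + 0.2²) ≈ 0.5 units.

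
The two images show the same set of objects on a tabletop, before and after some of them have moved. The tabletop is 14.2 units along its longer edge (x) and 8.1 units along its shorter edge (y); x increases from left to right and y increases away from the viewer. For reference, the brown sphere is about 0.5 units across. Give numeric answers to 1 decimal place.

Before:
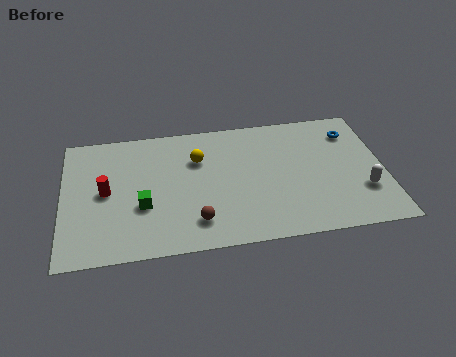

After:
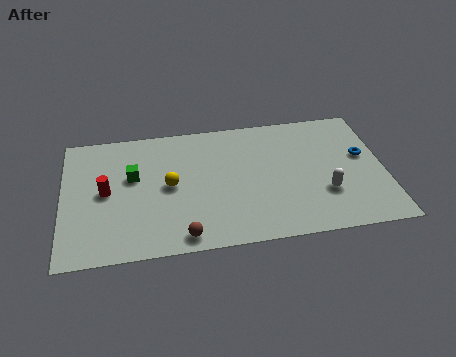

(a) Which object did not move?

the red cylinder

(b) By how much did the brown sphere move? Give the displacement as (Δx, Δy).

(-0.6, -0.8)

The brown sphere started near (5.8, 1.7) and ended near (5.2, 0.9).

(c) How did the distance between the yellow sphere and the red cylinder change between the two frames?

-1.6

Before: roughly 4.4 units apart; after: 2.8. That's 1.6 units closer together.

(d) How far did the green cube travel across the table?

1.9

From (3.5, 3.0) to (3.1, 4.9), the green cube covered √(0.4² + 1.9²) ≈ 1.9 units.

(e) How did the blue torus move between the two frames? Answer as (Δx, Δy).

(0.4, -1.6)

The blue torus started near (12.9, 6.3) and ended near (13.3, 4.7).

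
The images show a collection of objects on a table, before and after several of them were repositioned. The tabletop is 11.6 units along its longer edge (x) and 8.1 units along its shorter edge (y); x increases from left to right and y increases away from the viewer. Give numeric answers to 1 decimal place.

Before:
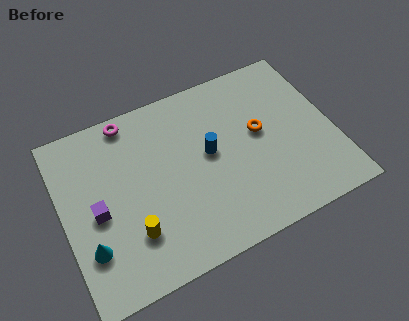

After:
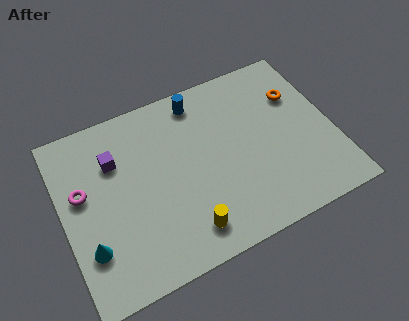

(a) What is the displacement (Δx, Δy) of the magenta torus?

(-2.3, -2.5)

From the two frames, the magenta torus sits at roughly (3.2, 7.3) before and (0.9, 4.8) after.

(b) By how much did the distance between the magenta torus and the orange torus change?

+3.4

Before: roughly 6.0 units apart; after: 9.4. That's 3.4 units further apart.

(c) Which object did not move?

the cyan cone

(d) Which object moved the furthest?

the magenta torus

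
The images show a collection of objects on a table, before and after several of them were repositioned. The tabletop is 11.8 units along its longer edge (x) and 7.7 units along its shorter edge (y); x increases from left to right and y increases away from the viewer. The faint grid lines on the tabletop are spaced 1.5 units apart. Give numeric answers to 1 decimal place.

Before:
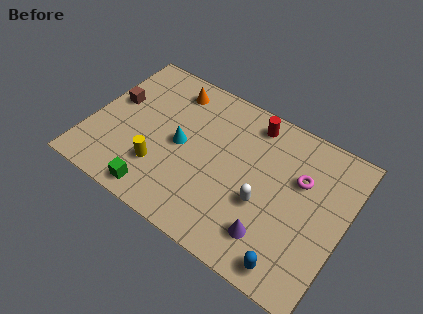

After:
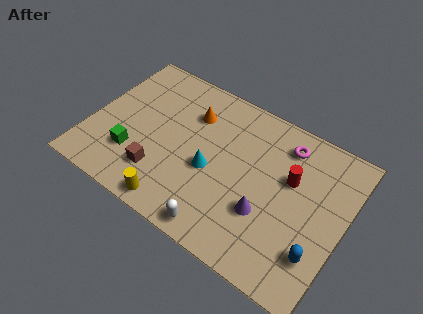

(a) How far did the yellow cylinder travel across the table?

1.7

From (3.5, 2.2) to (4.5, 0.8), the yellow cylinder covered √(1.0² + 1.4²) ≈ 1.7 units.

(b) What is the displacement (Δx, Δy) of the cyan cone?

(1.5, -0.5)

The cyan cone was at about (4.2, 3.8) and moved to about (5.7, 3.3).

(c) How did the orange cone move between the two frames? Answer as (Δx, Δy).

(1.1, -0.8)

The orange cone started near (3.3, 6.4) and ended near (4.4, 5.6).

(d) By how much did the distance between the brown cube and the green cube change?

-3.2

The distance was about 4.5 in the first image and 1.3 in the second, so they moved 3.2 units closer together.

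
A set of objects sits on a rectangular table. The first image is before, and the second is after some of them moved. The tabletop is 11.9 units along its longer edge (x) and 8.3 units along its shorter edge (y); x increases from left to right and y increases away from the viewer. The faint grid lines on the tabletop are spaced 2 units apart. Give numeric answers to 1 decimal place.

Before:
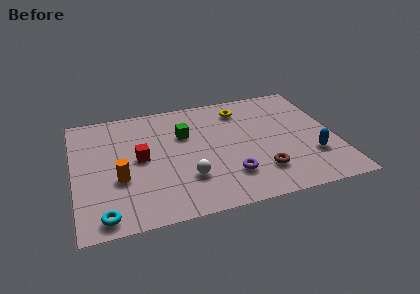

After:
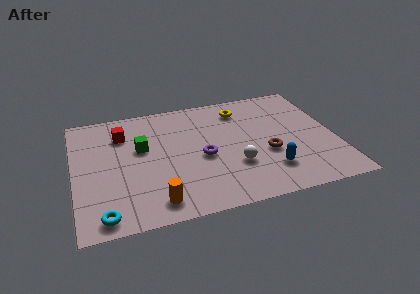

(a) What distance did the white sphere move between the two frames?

2.2

From (5.0, 2.4) to (7.2, 2.7), the white sphere covered √(2.2² + 0.3²) ≈ 2.2 units.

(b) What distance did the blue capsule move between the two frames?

2.1

From (10.7, 2.5) to (8.7, 2.0), the blue capsule covered √(2.0² + 0.5²) ≈ 2.1 units.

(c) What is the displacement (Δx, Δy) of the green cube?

(-2.0, -0.5)

The green cube started near (5.1, 5.5) and ended near (3.1, 5.0).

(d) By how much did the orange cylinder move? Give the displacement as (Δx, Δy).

(1.5, -1.9)

The orange cylinder started near (2.0, 3.1) and ended near (3.5, 1.2).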